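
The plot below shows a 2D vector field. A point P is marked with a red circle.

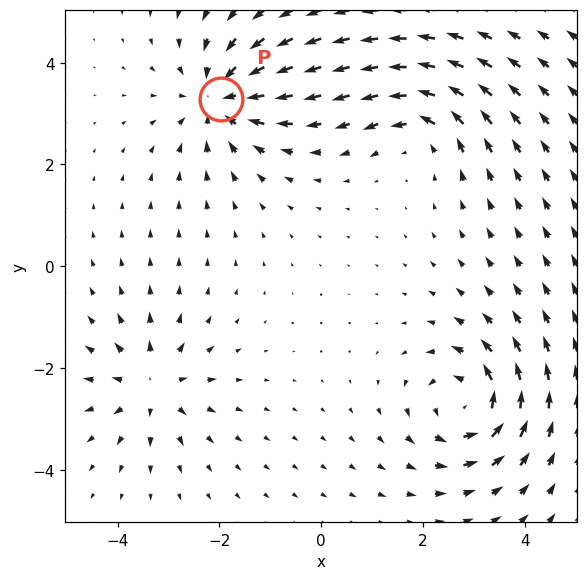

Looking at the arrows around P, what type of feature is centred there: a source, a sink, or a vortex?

sink

At P (-2.0, 3.3) the arrows converge inward. Divergence about -5, curl ≈0 — negative divergence with near-zero curl is a sink.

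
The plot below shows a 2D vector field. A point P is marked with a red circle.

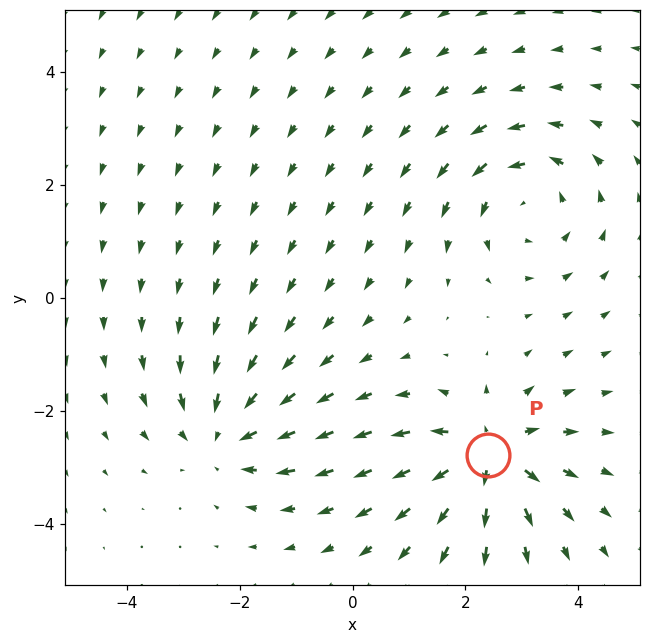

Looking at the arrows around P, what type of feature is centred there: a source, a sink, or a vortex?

At P (2.4, -2.8) the arrows spread outward. Divergence about +4, curl ≈0 — positive divergence with near-zero curl is a source.

source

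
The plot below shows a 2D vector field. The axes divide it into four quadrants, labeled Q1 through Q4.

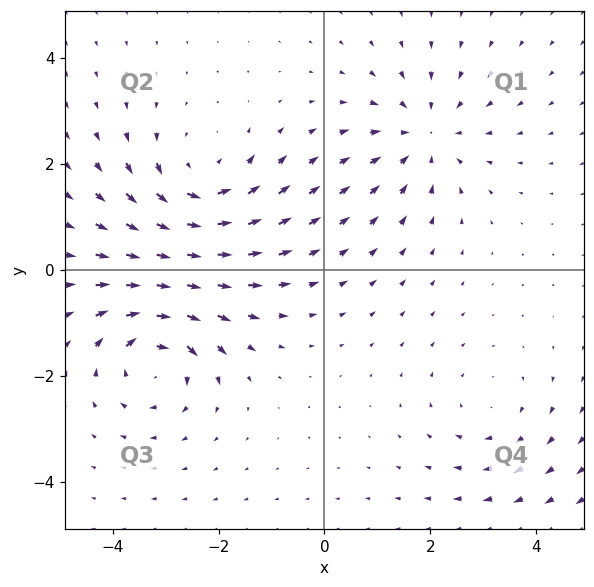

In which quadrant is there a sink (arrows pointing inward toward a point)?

The sink sits at approximately (1.9, 2.5), which lies in quadrant Q1. The divergence there is about -3, negative as expected for a sink.

Q1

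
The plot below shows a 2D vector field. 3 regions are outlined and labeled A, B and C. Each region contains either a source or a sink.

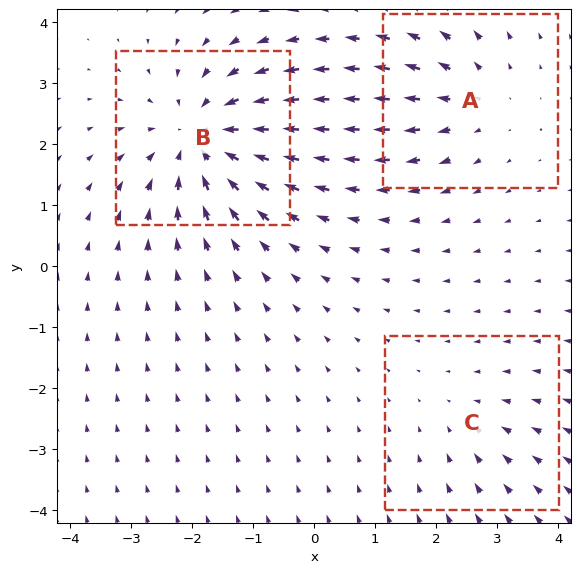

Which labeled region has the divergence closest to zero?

Divergence at each region's feature centre — A: about +3, B: about -5, C: about -2. Region C is closest to zero.

C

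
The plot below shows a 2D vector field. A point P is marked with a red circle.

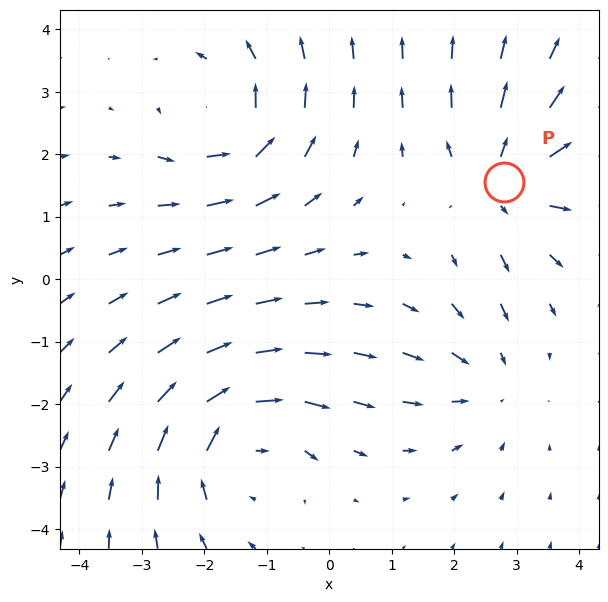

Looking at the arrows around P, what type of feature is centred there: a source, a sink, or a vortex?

source

At P (2.8, 1.6) the arrows spread outward. Divergence about +4, curl ≈0 — positive divergence with near-zero curl is a source.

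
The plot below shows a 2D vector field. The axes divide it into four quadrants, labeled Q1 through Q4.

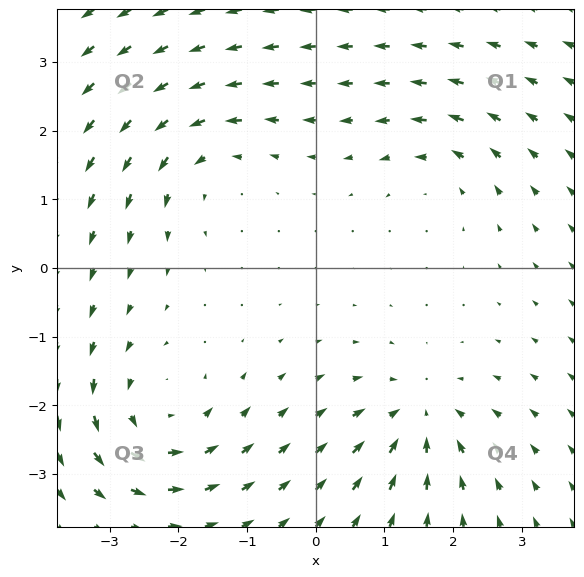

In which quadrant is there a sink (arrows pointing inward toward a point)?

The sink sits at approximately (1.5, -2.2), which lies in quadrant Q4. The divergence there is about -5, negative as expected for a sink.

Q4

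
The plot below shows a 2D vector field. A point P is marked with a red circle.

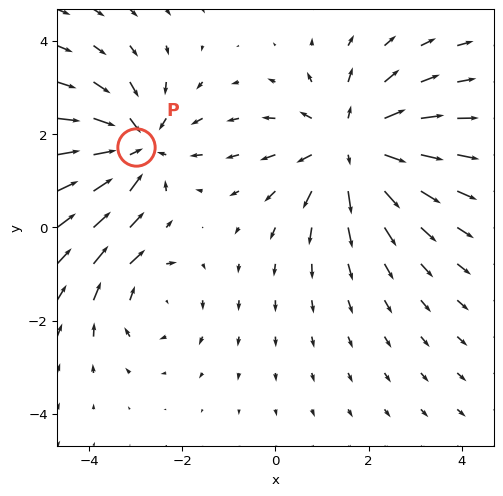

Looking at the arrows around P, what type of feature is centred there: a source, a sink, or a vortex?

sink

At P (-3.0, 1.7) the arrows converge inward. Divergence about -4, curl ≈0 — negative divergence with near-zero curl is a sink.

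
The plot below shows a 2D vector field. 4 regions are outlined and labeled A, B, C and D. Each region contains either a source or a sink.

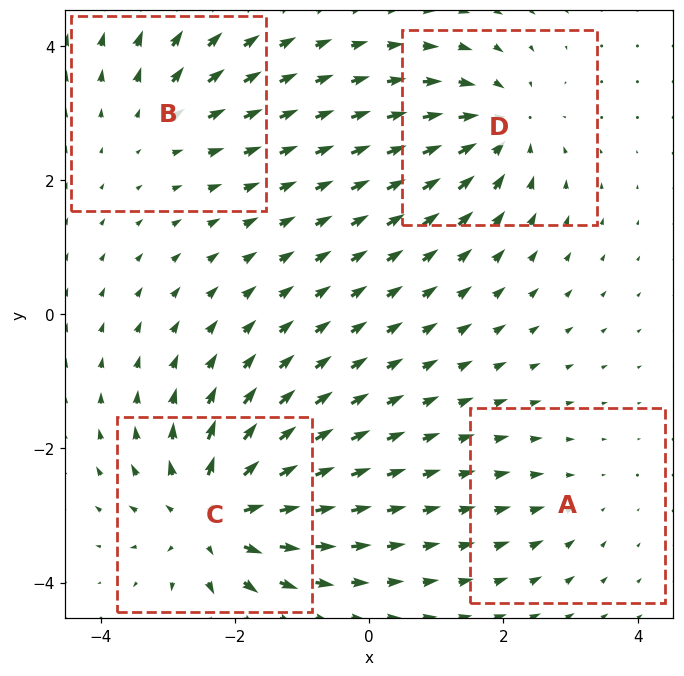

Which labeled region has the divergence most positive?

C

Divergence at each region's feature centre — A: about -2, B: about +3, C: about +7, D: about -5. Region C is most positive.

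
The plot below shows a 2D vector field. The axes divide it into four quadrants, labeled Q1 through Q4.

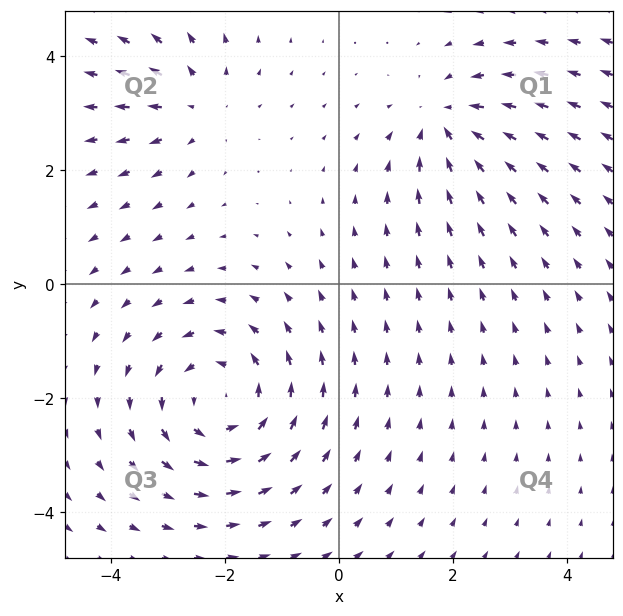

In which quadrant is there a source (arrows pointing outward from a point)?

The source sits at approximately (-2.5, 3.1), which lies in quadrant Q2. The divergence there is about +3, positive as expected for a source.

Q2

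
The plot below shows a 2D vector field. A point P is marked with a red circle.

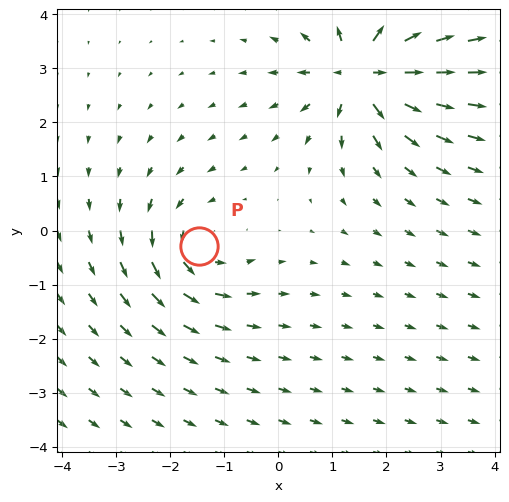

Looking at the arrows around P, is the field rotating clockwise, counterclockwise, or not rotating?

Near P at (-1.5, -0.3) the arrows circulate counterclockwise. The curl (z-component) there is about +3; positive curl means counterclockwise rotation.

counterclockwise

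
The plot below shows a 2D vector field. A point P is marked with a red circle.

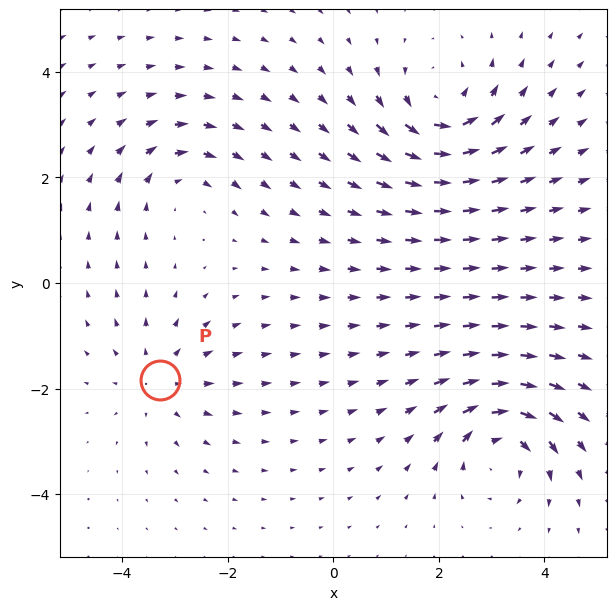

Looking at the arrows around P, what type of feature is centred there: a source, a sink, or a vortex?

At P (-3.3, -1.8) the arrows spread outward. Divergence about +3, curl ≈0 — positive divergence with near-zero curl is a source.

source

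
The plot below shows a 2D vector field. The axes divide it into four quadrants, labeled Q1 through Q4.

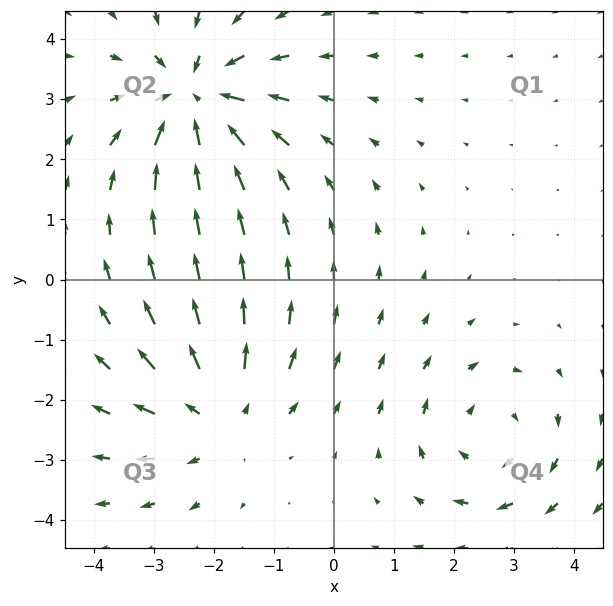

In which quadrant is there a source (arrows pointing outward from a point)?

The source sits at approximately (-1.9, -2.2), which lies in quadrant Q3. The divergence there is about +3, positive as expected for a source.

Q3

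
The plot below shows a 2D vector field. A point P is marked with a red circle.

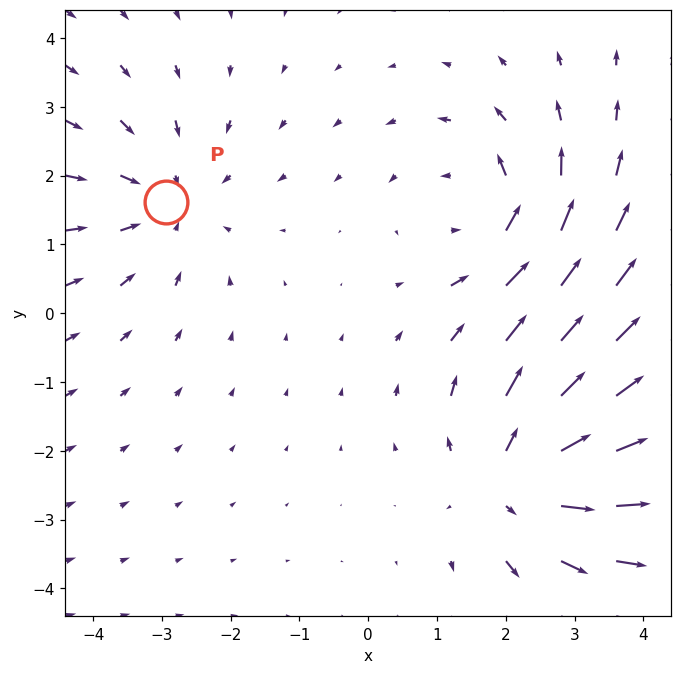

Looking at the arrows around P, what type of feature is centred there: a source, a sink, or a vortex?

sink

At P (-2.9, 1.6) the arrows converge inward. Divergence about -2, curl ≈0 — negative divergence with near-zero curl is a sink.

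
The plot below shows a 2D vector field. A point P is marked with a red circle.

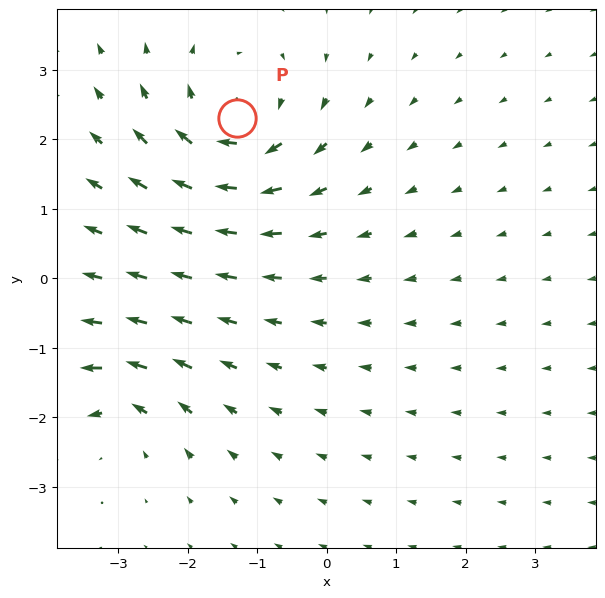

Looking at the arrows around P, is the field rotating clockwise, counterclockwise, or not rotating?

clockwise

Near P at (-1.3, 2.3) the arrows circulate clockwise. The curl (z-component) there is about -5; negative curl means clockwise rotation.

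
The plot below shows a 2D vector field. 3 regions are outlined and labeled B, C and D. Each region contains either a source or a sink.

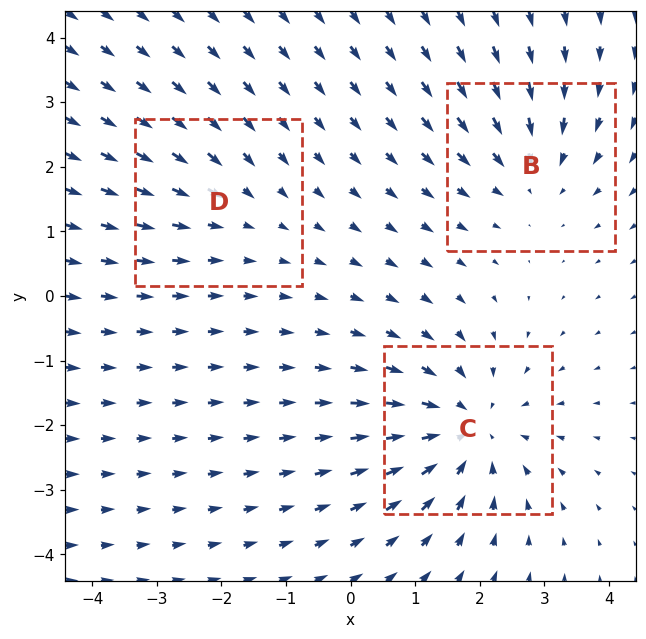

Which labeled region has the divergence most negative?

C

Divergence at each region's feature centre — B: about -3, C: about -4, D: about -2. Region C is most negative.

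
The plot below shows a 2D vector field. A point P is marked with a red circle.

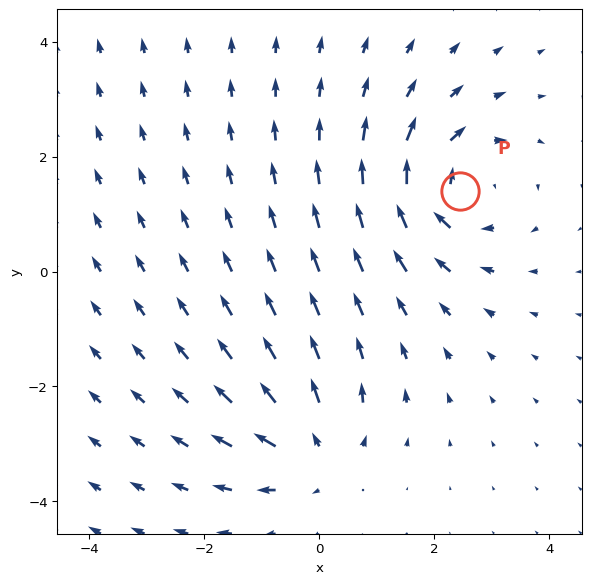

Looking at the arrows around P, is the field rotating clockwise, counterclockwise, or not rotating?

clockwise

Near P at (2.5, 1.4) the arrows circulate clockwise. The curl (z-component) there is about -4; negative curl means clockwise rotation.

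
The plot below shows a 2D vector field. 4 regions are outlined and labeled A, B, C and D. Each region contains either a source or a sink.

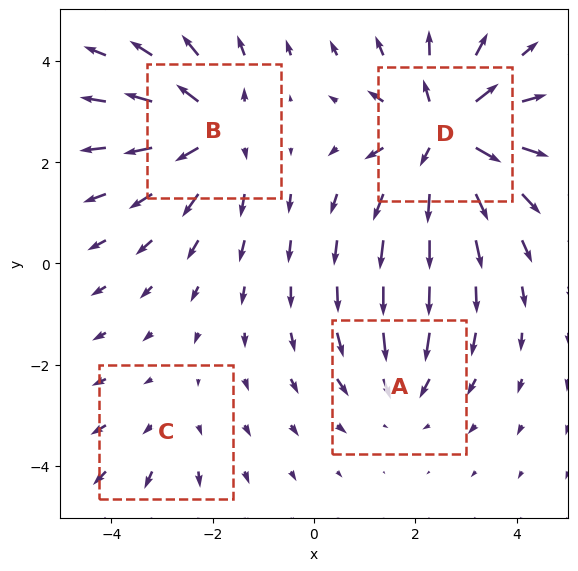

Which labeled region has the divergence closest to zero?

Divergence at each region's feature centre — A: about -3, B: about +5, C: about +2, D: about +6. Region C is closest to zero.

C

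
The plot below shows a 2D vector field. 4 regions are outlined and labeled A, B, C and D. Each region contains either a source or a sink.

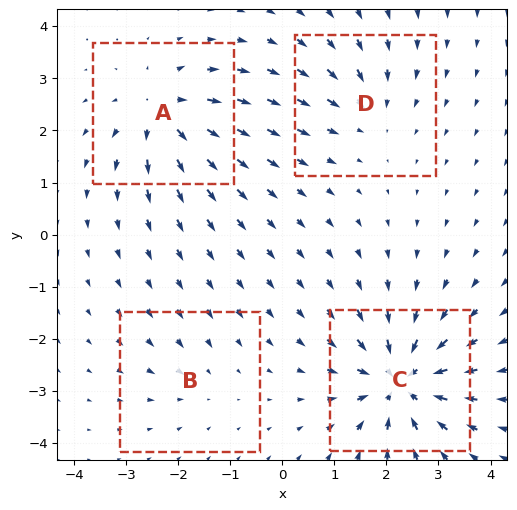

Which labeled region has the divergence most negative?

C

Divergence at each region's feature centre — A: about +6, B: about -2, C: about -8, D: about -4. Region C is most negative.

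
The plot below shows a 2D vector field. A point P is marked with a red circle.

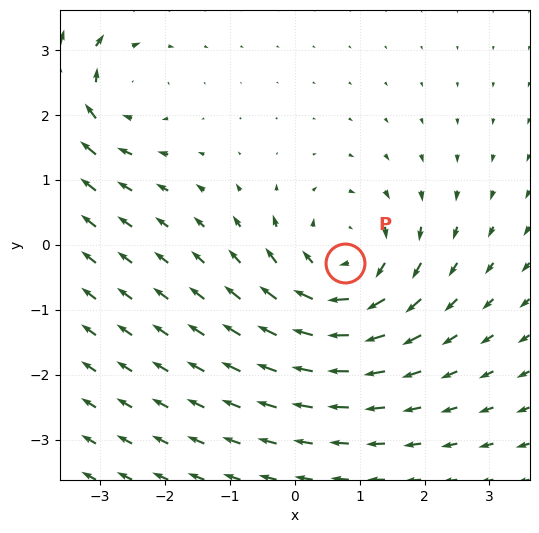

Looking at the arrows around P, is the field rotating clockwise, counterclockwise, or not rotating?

clockwise

Near P at (0.8, -0.3) the arrows circulate clockwise. The curl (z-component) there is about -4; negative curl means clockwise rotation.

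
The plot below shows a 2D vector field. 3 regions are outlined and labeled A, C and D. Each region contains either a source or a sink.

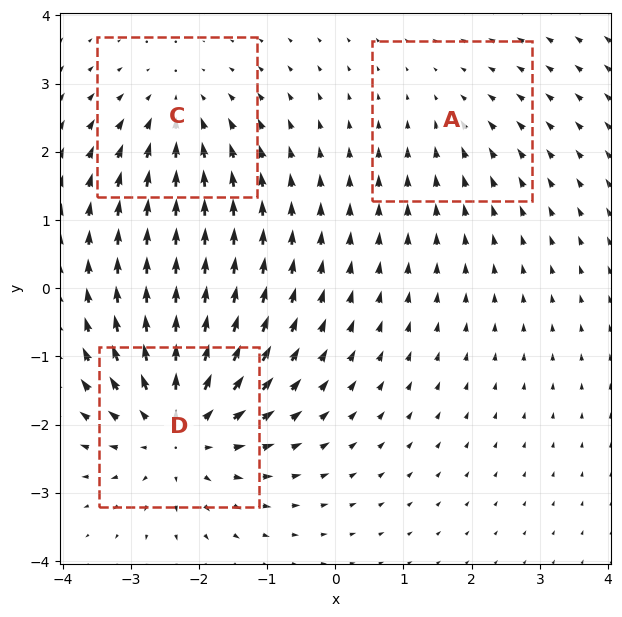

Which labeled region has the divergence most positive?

Divergence at each region's feature centre — A: about -2, C: about -3, D: about +5. Region D is most positive.

D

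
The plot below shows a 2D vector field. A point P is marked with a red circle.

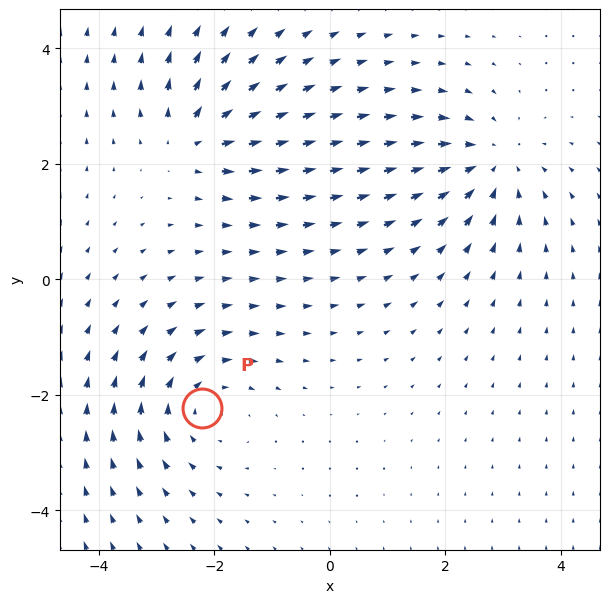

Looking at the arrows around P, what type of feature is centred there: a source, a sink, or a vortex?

At P (-2.2, -2.2) the arrows circulate clockwise. Divergence ≈0, curl about -3 — near-zero divergence with nonzero curl is a vortex.

vortex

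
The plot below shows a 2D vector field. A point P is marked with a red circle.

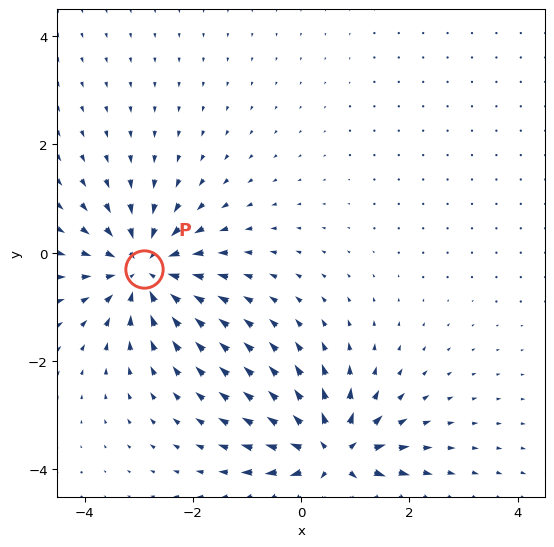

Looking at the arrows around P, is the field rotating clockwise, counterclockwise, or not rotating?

Near P at (-2.9, -0.3) the arrows show no circulation. The curl there is ≈0.

not rotating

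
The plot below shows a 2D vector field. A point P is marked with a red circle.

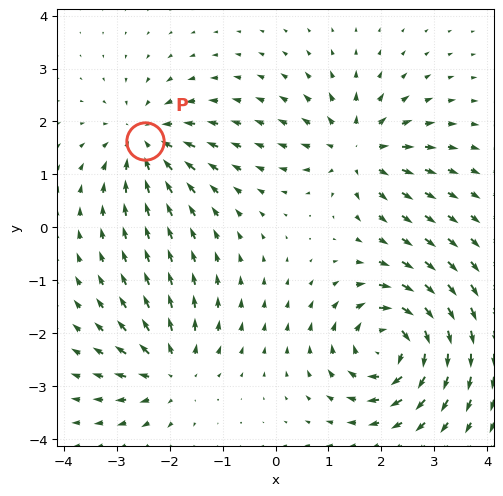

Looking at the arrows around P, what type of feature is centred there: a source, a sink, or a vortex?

sink

At P (-2.5, 1.6) the arrows converge inward. Divergence about -4, curl ≈0 — negative divergence with near-zero curl is a sink.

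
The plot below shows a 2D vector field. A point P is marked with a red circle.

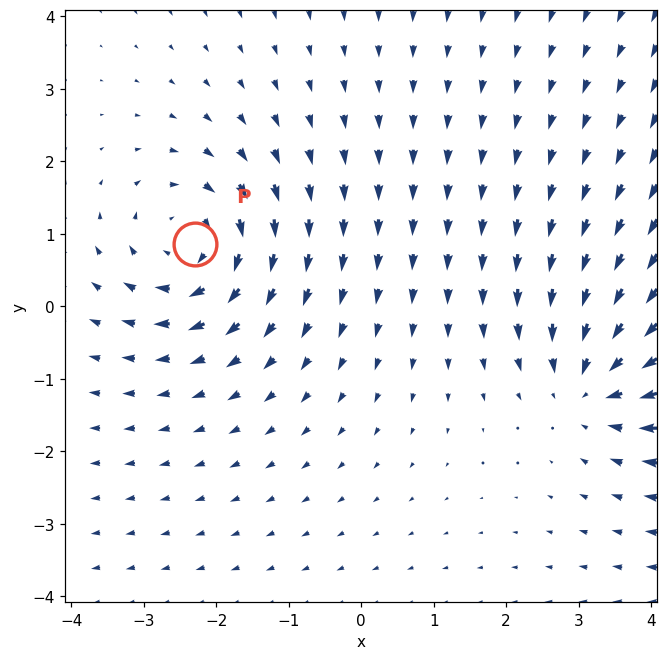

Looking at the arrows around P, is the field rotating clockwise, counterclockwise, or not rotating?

Near P at (-2.3, 0.9) the arrows circulate clockwise. The curl (z-component) there is about -4; negative curl means clockwise rotation.

clockwise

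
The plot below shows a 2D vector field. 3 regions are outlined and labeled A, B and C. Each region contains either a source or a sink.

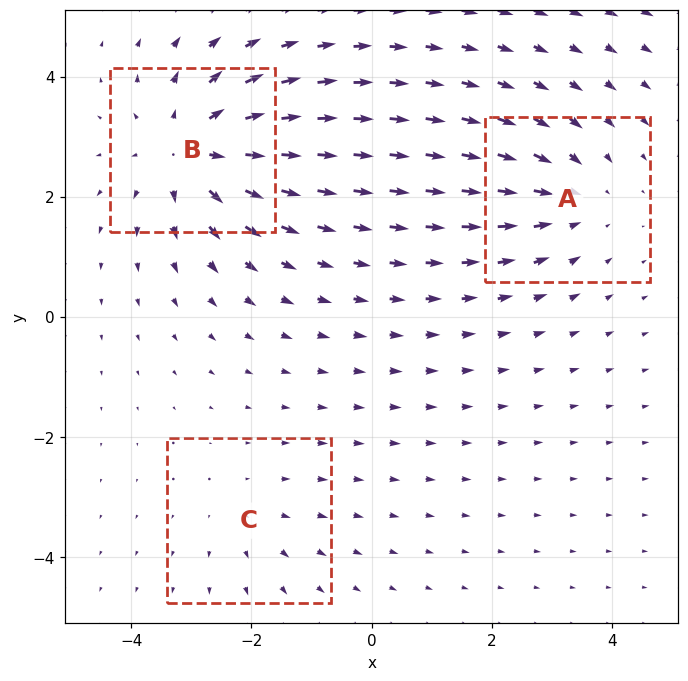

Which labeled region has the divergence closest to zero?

Divergence at each region's feature centre — A: about -3, B: about +5, C: about +2. Region C is closest to zero.

C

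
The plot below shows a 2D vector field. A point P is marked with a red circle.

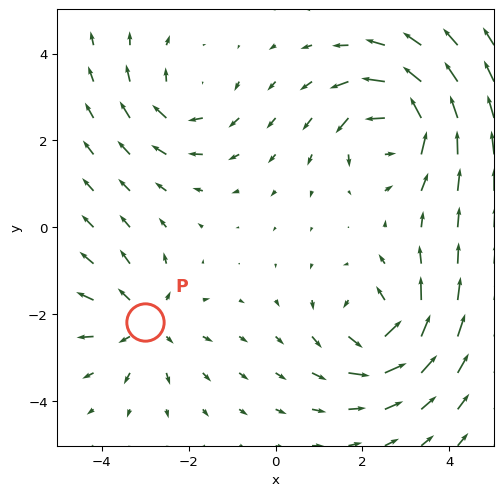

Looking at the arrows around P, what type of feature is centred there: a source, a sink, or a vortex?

source

At P (-3.0, -2.2) the arrows spread outward. Divergence about +3, curl ≈0 — positive divergence with near-zero curl is a source.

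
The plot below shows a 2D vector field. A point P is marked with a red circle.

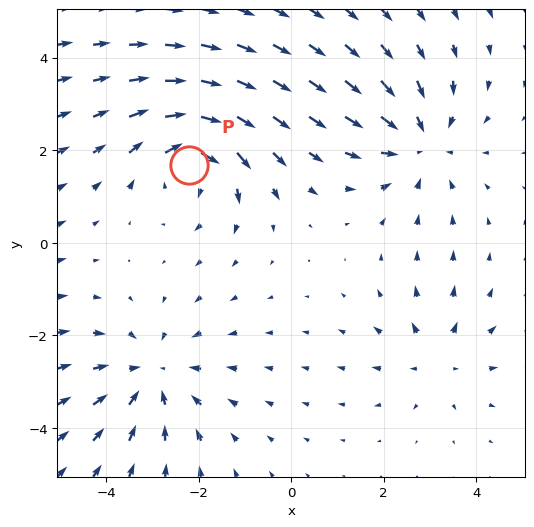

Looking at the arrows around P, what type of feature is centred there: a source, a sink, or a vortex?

At P (-2.2, 1.7) the arrows circulate clockwise. Divergence ≈0, curl about -5 — near-zero divergence with nonzero curl is a vortex.

vortex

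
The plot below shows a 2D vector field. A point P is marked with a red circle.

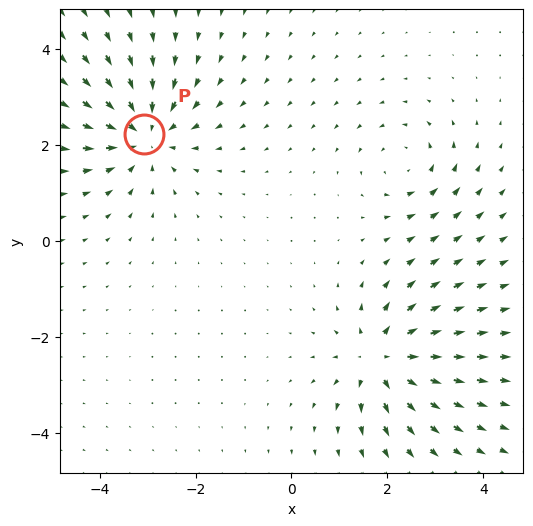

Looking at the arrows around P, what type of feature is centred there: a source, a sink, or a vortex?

sink

At P (-3.1, 2.2) the arrows converge inward. Divergence about -4, curl ≈0 — negative divergence with near-zero curl is a sink.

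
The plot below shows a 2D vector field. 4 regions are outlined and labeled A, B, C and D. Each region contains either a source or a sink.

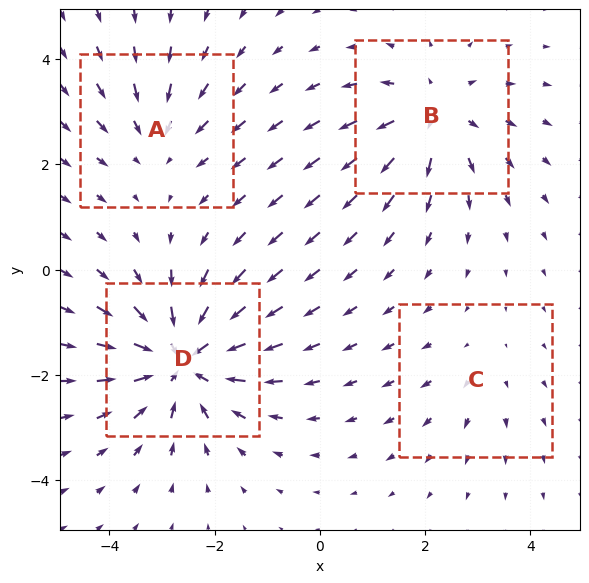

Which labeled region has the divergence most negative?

Divergence at each region's feature centre — A: about -3, B: about +5, C: about +2, D: about -7. Region D is most negative.

D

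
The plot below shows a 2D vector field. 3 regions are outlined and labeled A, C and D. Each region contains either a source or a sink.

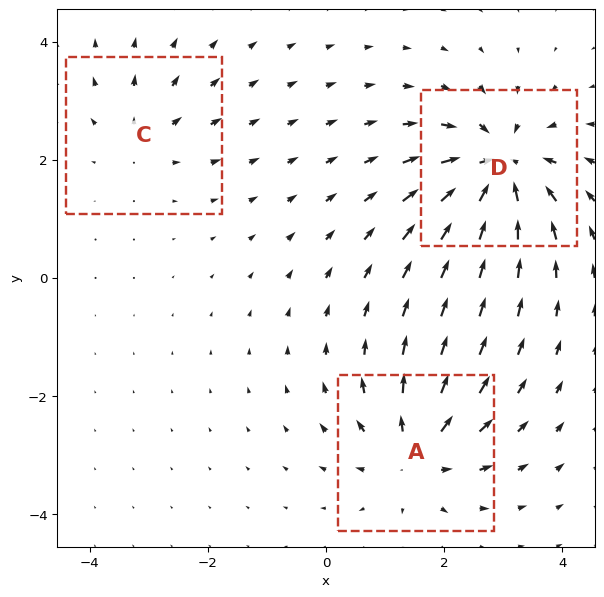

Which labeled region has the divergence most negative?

D

Divergence at each region's feature centre — A: about +4, C: about +2, D: about -6. Region D is most negative.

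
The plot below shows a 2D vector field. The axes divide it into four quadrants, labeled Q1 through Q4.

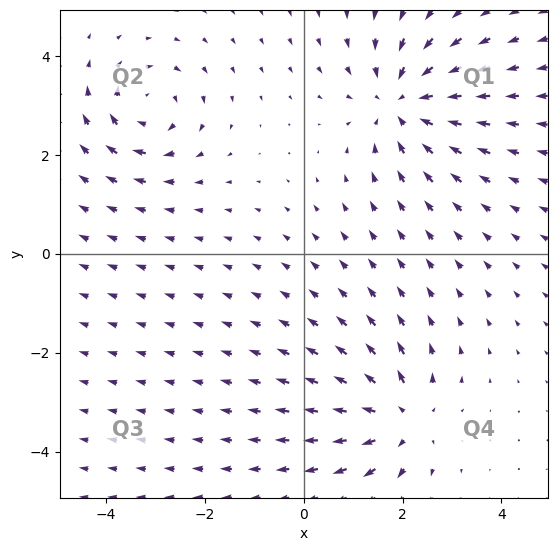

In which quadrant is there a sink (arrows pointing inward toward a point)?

The sink sits at approximately (2.0, 3.1), which lies in quadrant Q1. The divergence there is about -4, negative as expected for a sink.

Q1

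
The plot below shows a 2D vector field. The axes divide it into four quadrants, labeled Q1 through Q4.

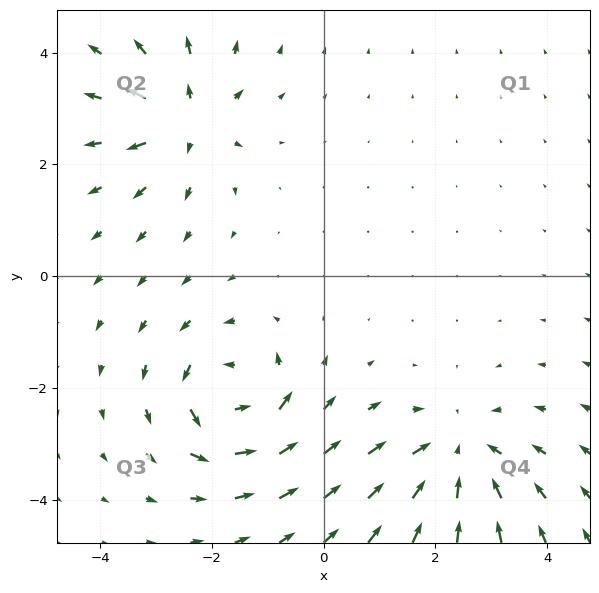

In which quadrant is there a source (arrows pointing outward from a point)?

Q2

The source sits at approximately (-2.5, 2.8), which lies in quadrant Q2. The divergence there is about +5, positive as expected for a source.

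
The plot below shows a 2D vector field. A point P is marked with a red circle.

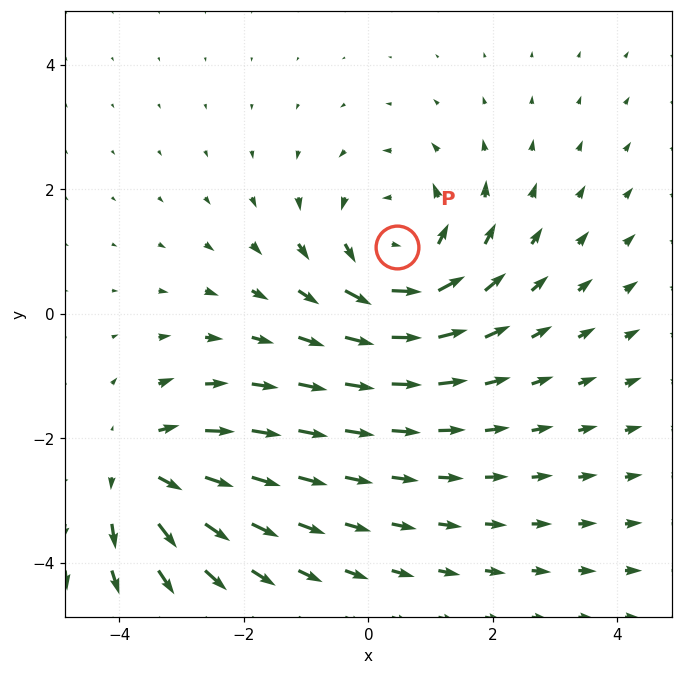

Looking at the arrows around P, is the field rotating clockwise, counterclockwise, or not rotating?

counterclockwise

Near P at (0.5, 1.1) the arrows circulate counterclockwise. The curl (z-component) there is about +4; positive curl means counterclockwise rotation.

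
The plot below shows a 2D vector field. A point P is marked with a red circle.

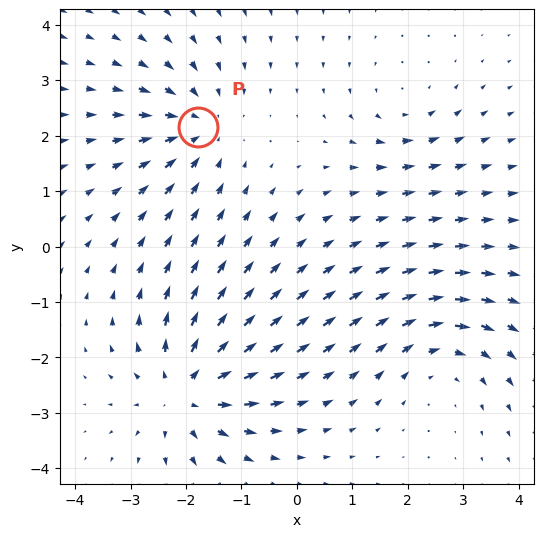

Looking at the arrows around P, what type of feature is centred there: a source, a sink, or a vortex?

At P (-1.8, 2.2) the arrows converge inward. Divergence about -4, curl ≈0 — negative divergence with near-zero curl is a sink.

sink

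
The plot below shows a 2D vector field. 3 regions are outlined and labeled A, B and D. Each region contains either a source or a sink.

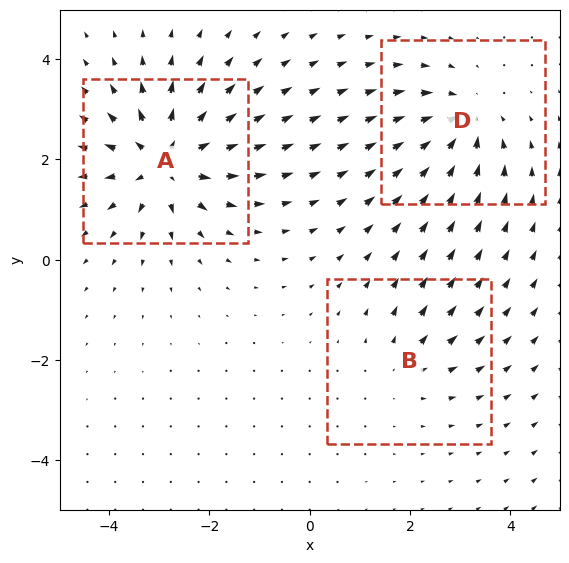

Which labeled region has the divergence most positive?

Divergence at each region's feature centre — A: about +5, B: about +2, D: about -4. Region A is most positive.

A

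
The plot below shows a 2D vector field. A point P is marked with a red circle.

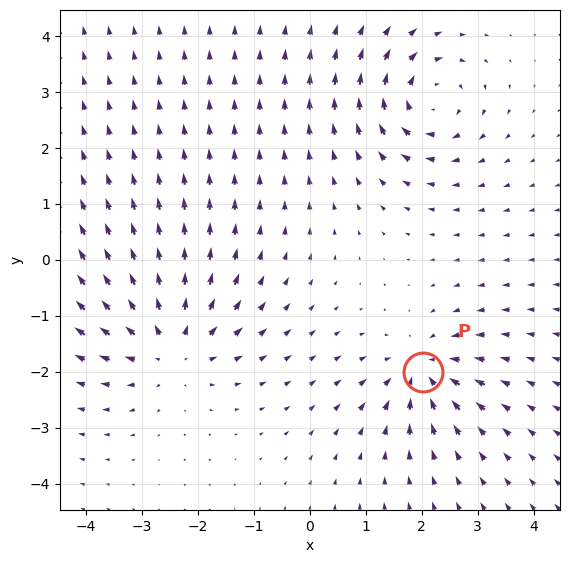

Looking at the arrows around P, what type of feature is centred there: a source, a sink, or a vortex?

sink

At P (2.0, -2.0) the arrows converge inward. Divergence about -4, curl ≈0 — negative divergence with near-zero curl is a sink.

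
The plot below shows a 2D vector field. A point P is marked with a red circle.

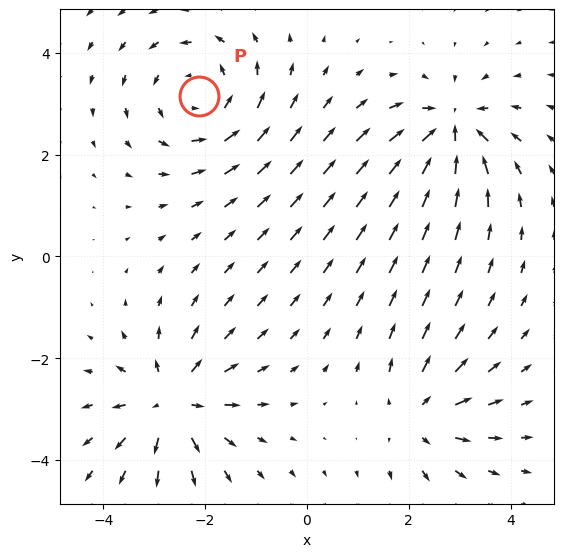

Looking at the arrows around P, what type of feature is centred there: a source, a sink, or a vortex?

vortex

At P (-2.1, 3.2) the arrows circulate counterclockwise. Divergence ≈0, curl about +4 — near-zero divergence with nonzero curl is a vortex.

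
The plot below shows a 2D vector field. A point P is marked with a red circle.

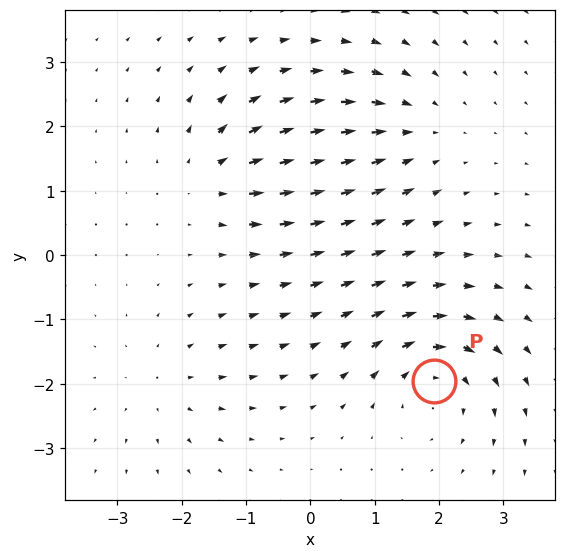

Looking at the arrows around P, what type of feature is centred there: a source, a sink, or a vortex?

At P (1.9, -2.0) the arrows circulate clockwise. Divergence ≈0, curl about -5 — near-zero divergence with nonzero curl is a vortex.

vortex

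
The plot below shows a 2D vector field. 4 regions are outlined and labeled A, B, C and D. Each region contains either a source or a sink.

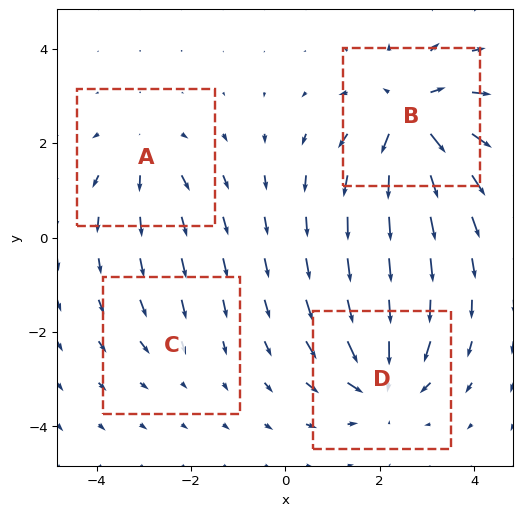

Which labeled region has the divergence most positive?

Divergence at each region's feature centre — A: about +4, B: about +7, C: about -2, D: about -6. Region B is most positive.

B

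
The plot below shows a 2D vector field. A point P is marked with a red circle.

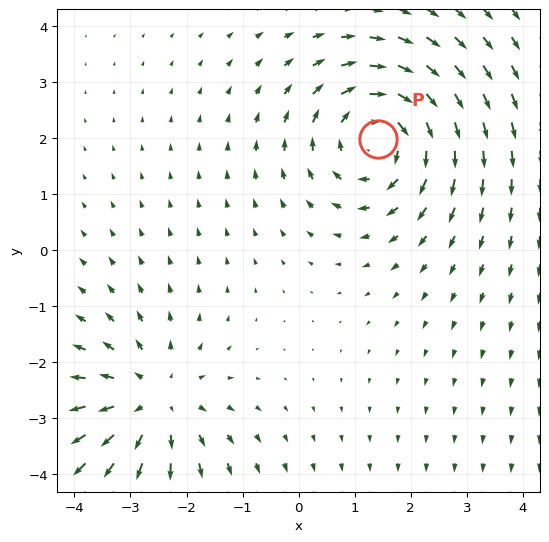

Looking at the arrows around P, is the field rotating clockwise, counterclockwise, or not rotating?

clockwise

Near P at (1.4, 2.0) the arrows circulate clockwise. The curl (z-component) there is about -5; negative curl means clockwise rotation.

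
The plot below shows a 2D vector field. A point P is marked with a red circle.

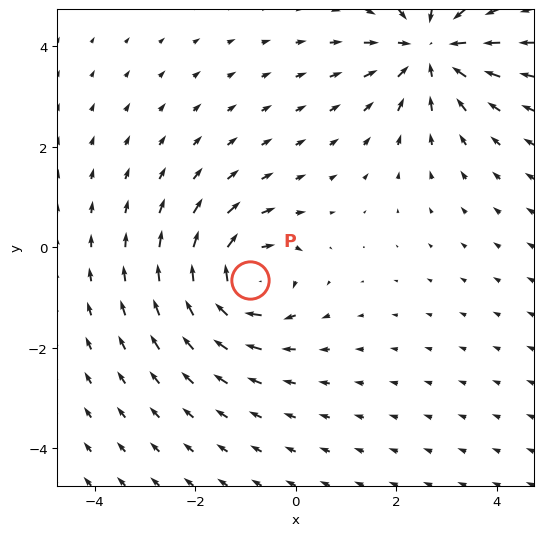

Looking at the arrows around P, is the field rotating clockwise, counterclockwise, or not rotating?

Near P at (-0.9, -0.6) the arrows circulate clockwise. The curl (z-component) there is about -4; negative curl means clockwise rotation.

clockwise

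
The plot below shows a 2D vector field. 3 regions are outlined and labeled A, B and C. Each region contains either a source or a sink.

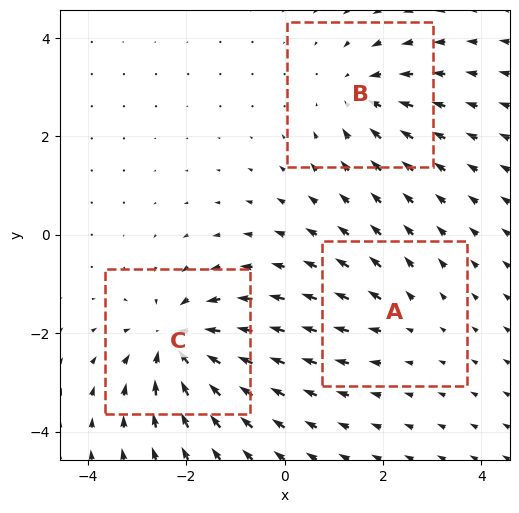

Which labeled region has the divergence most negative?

C

Divergence at each region's feature centre — A: about +2, B: about -3, C: about -5. Region C is most negative.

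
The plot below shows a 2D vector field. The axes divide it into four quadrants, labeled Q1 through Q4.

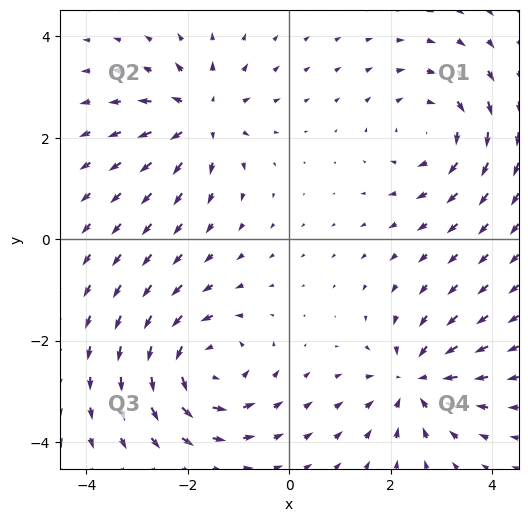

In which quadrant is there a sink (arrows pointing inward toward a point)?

The sink sits at approximately (2.5, -2.8), which lies in quadrant Q4. The divergence there is about -4, negative as expected for a sink.

Q4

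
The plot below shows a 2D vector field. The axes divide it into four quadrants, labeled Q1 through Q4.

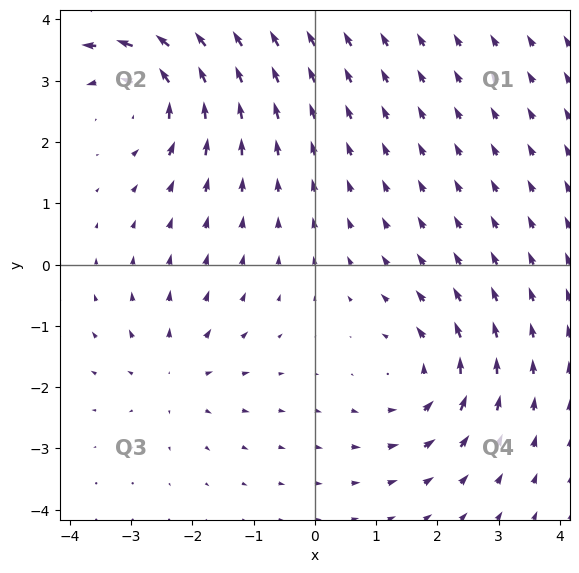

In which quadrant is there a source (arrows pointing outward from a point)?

Q3

The source sits at approximately (-2.3, -1.8), which lies in quadrant Q3. The divergence there is about +3, positive as expected for a source.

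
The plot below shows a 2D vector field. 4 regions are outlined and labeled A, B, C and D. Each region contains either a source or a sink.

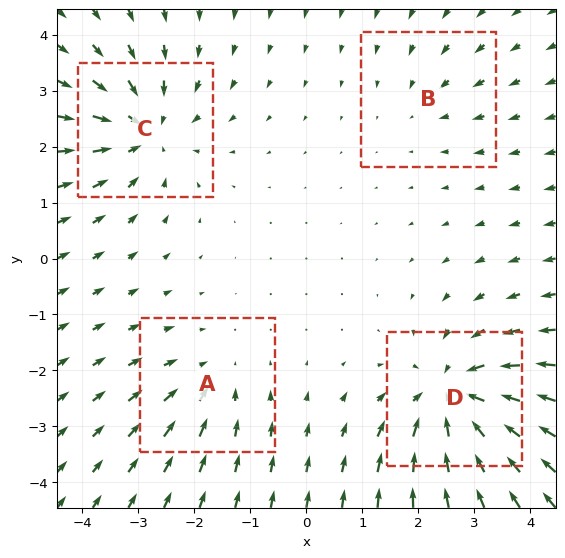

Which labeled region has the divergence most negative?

Divergence at each region's feature centre — A: about -3, B: about -2, C: about -5, D: about -6. Region D is most negative.

D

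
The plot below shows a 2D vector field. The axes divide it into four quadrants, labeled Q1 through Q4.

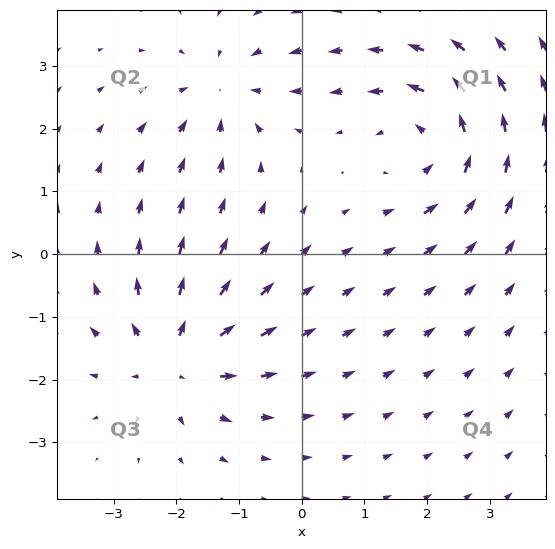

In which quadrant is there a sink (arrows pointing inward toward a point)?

The sink sits at approximately (-1.3, 2.6), which lies in quadrant Q2. The divergence there is about -3, negative as expected for a sink.

Q2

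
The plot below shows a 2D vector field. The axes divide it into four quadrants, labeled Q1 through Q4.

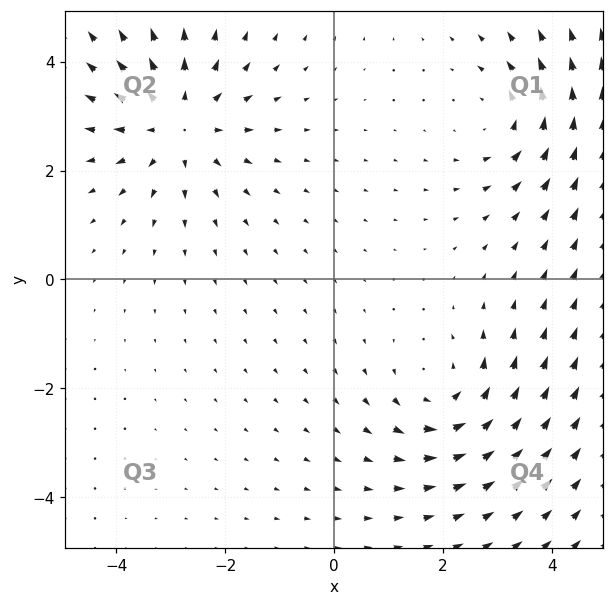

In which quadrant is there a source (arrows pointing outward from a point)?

The source sits at approximately (-2.9, 2.9), which lies in quadrant Q2. The divergence there is about +4, positive as expected for a source.

Q2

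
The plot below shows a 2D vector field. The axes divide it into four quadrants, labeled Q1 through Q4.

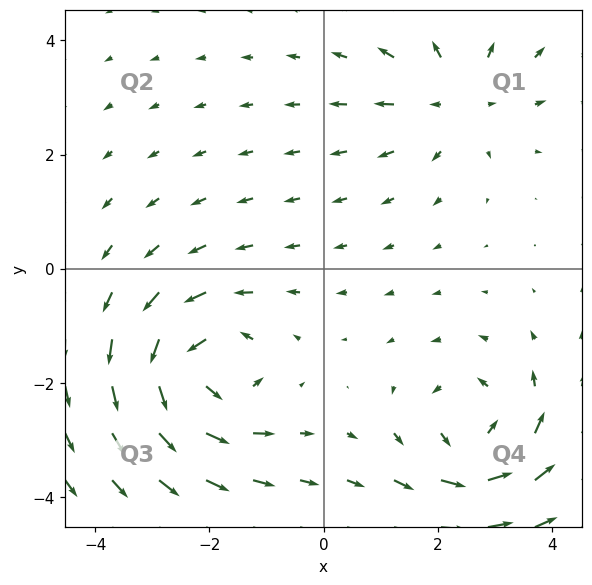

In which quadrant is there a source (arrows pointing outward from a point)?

Q1

The source sits at approximately (2.3, 3.0), which lies in quadrant Q1. The divergence there is about +2, positive as expected for a source.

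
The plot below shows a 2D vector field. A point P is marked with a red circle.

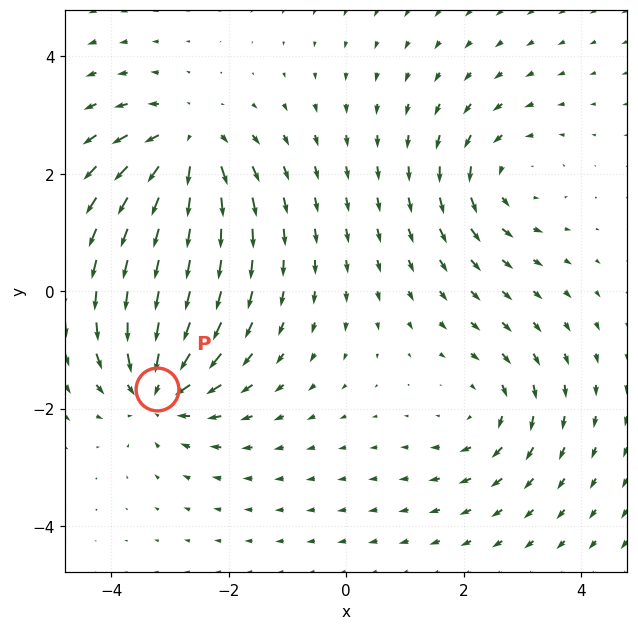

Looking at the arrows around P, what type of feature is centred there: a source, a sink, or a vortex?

At P (-3.2, -1.7) the arrows converge inward. Divergence about -5, curl ≈0 — negative divergence with near-zero curl is a sink.

sink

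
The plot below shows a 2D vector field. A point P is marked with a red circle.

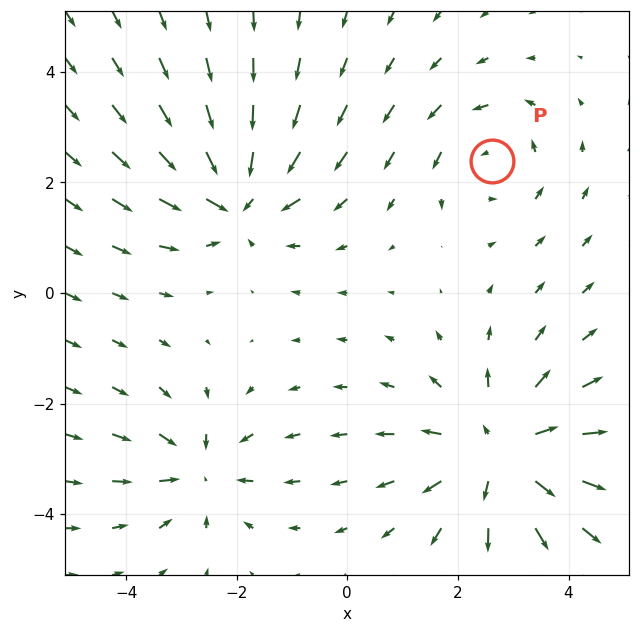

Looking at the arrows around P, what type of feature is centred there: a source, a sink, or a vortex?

vortex

At P (2.6, 2.4) the arrows circulate counterclockwise. Divergence ≈0, curl about +3 — near-zero divergence with nonzero curl is a vortex.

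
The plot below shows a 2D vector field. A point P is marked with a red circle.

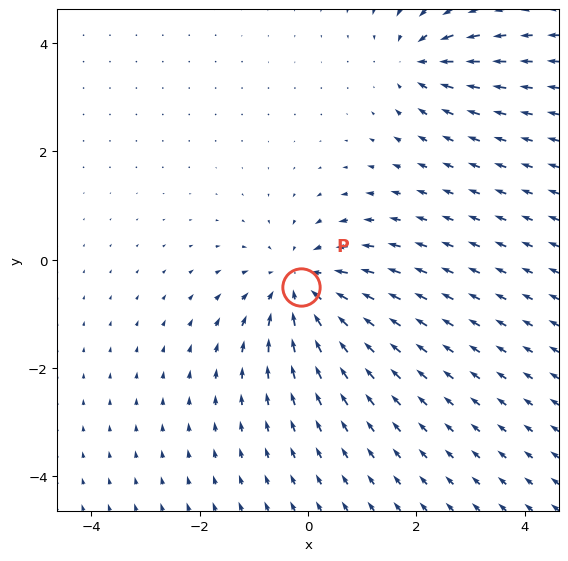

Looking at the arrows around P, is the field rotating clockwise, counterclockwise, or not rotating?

not rotating

Near P at (-0.1, -0.5) the arrows show no circulation. The curl there is ≈0.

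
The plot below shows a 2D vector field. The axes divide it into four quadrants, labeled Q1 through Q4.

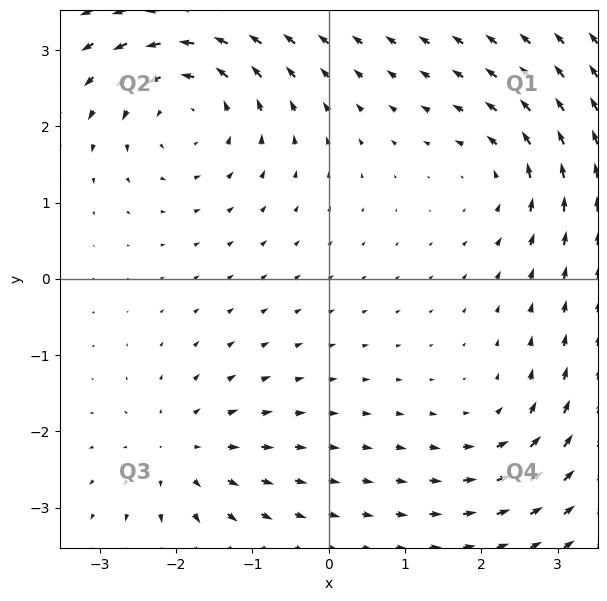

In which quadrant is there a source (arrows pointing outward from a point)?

The source sits at approximately (-1.9, -2.3), which lies in quadrant Q3. The divergence there is about +4, positive as expected for a source.

Q3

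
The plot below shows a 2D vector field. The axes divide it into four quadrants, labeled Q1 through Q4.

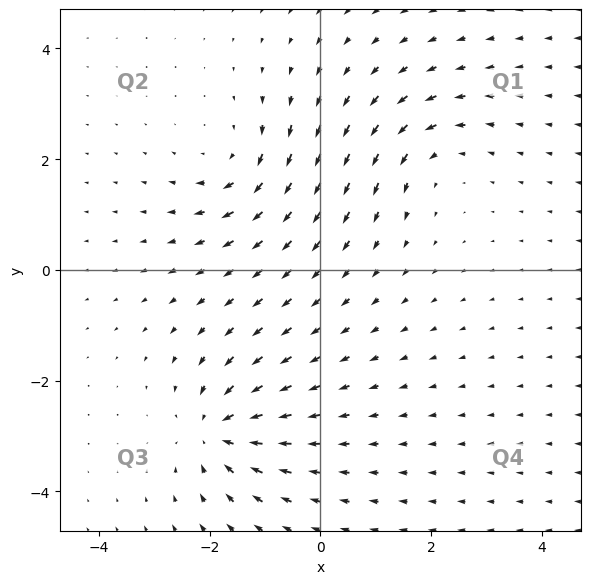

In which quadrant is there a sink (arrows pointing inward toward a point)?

The sink sits at approximately (-1.8, -2.9), which lies in quadrant Q3. The divergence there is about -5, negative as expected for a sink.

Q3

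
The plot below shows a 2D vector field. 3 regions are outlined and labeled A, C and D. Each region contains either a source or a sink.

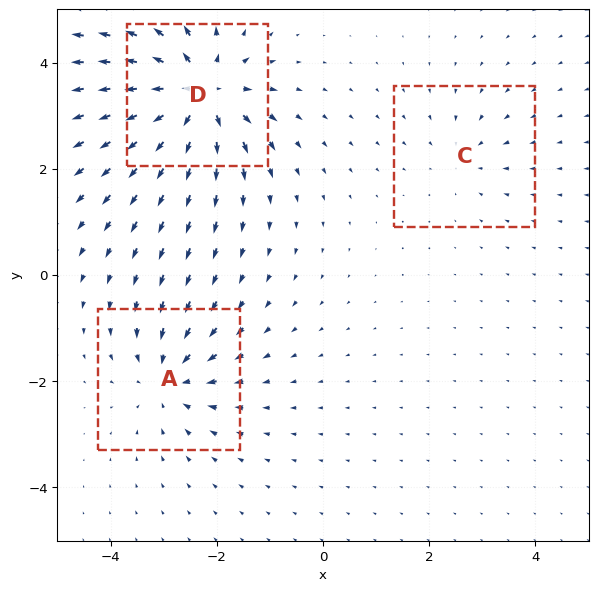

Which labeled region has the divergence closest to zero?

Divergence at each region's feature centre — A: about -4, C: about -2, D: about +6. Region C is closest to zero.

C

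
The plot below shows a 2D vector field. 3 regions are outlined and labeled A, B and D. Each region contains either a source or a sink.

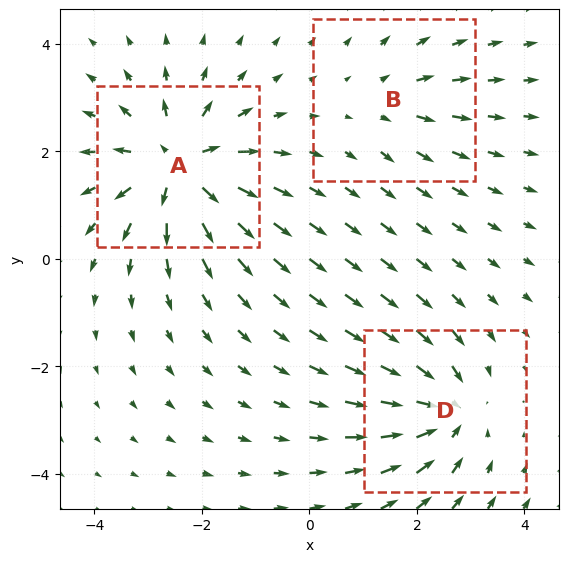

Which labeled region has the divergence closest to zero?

Divergence at each region's feature centre — A: about +5, B: about +2, D: about -4. Region B is closest to zero.

B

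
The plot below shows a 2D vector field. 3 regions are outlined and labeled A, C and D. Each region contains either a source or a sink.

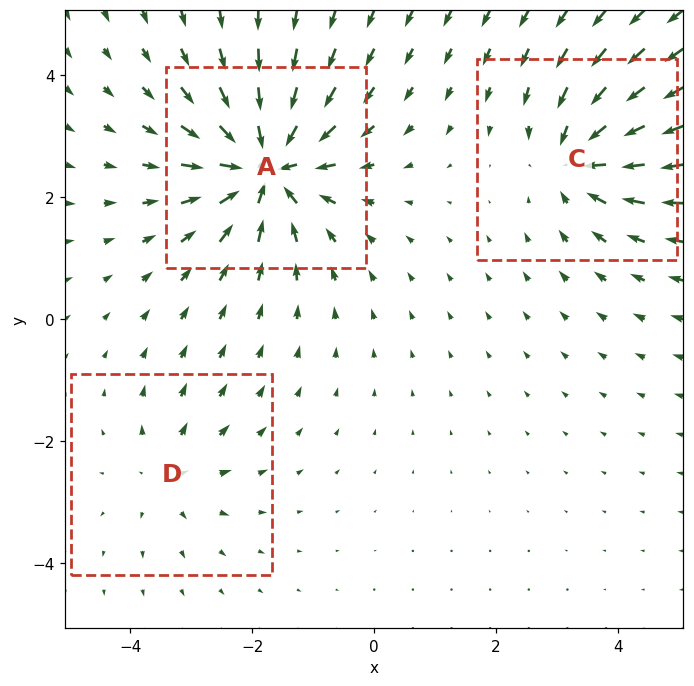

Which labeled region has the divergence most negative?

Divergence at each region's feature centre — A: about -6, C: about -4, D: about +2. Region A is most negative.

A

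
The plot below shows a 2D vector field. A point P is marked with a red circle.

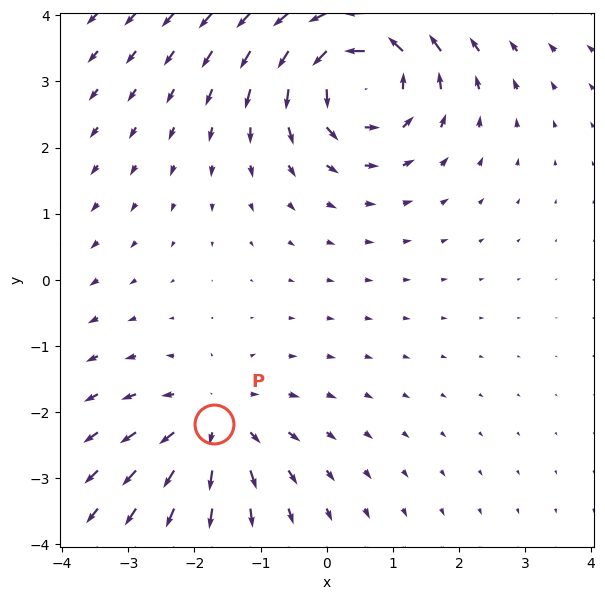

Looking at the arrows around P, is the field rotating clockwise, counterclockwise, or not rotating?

Near P at (-1.7, -2.2) the arrows show no circulation. The curl there is ≈0.

not rotating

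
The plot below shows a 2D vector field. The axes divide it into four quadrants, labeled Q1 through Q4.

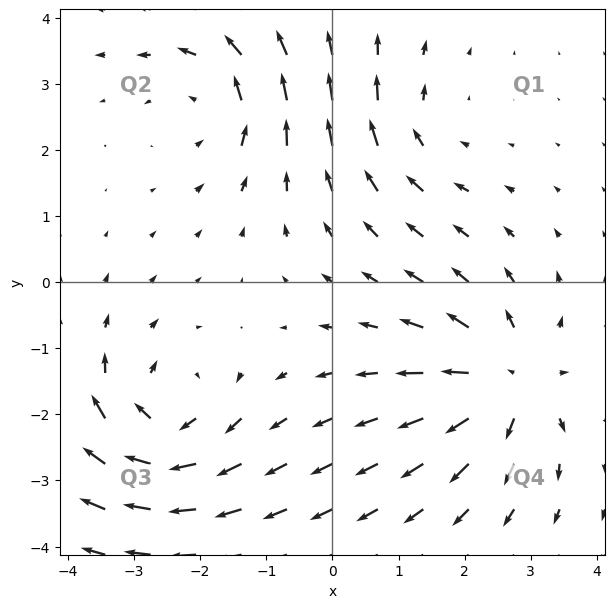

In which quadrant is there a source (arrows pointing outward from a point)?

Q4

The source sits at approximately (2.7, -1.5), which lies in quadrant Q4. The divergence there is about +6, positive as expected for a source.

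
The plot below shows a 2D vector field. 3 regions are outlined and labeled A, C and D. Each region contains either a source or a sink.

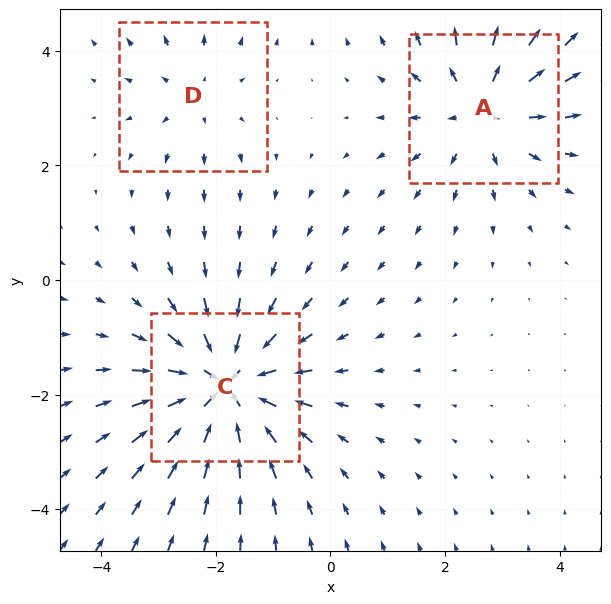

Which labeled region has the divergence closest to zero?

D

Divergence at each region's feature centre — A: about +3, C: about -5, D: about +2. Region D is closest to zero.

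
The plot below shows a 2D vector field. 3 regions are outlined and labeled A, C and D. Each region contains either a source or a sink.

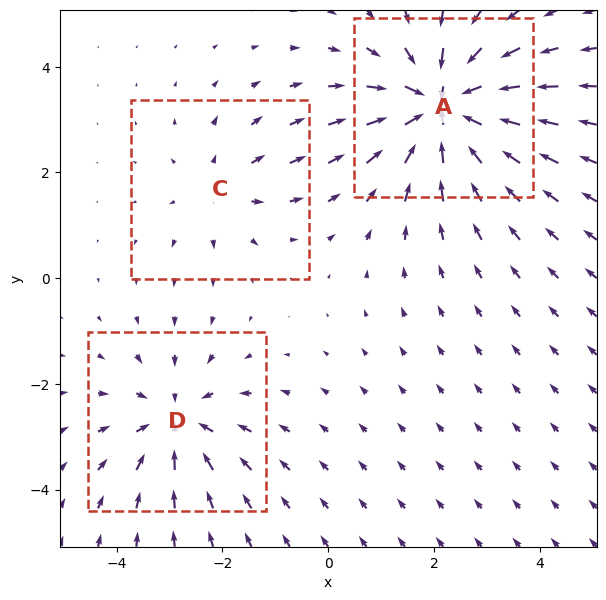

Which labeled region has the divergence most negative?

Divergence at each region's feature centre — A: about -5, C: about +2, D: about -3. Region A is most negative.

A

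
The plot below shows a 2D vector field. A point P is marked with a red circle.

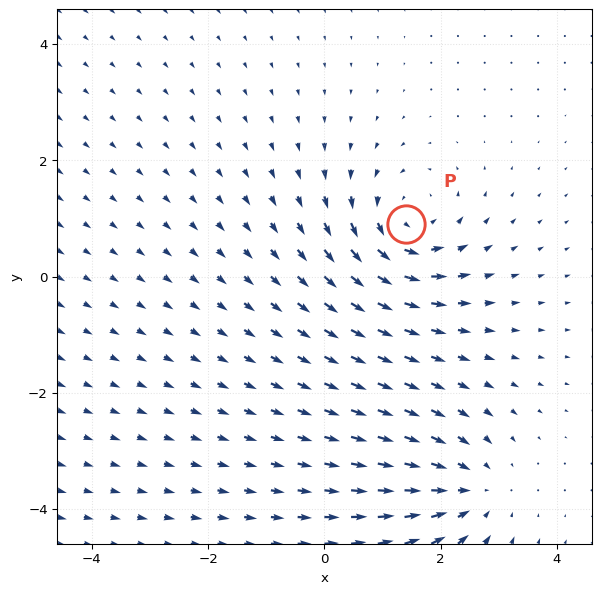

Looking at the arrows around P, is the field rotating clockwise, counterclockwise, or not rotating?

Near P at (1.4, 0.9) the arrows circulate counterclockwise. The curl (z-component) there is about +5; positive curl means counterclockwise rotation.

counterclockwise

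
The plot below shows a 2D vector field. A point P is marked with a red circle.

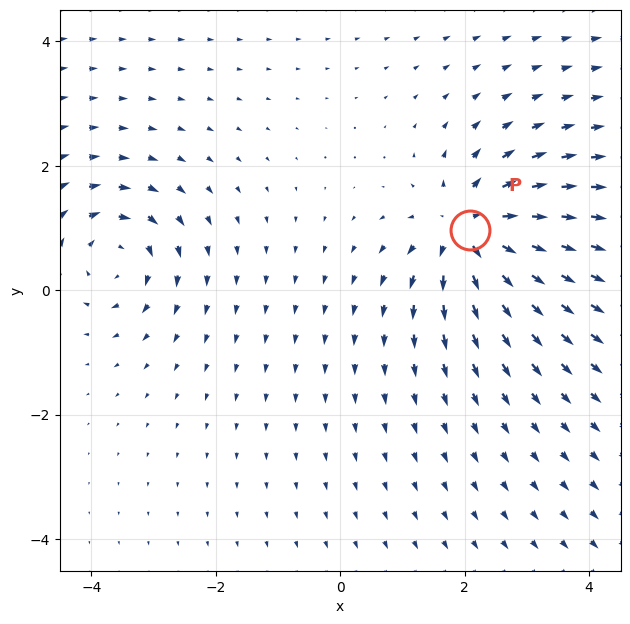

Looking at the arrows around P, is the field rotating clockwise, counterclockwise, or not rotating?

not rotating

Near P at (2.1, 1.0) the arrows show no circulation. The curl there is ≈0.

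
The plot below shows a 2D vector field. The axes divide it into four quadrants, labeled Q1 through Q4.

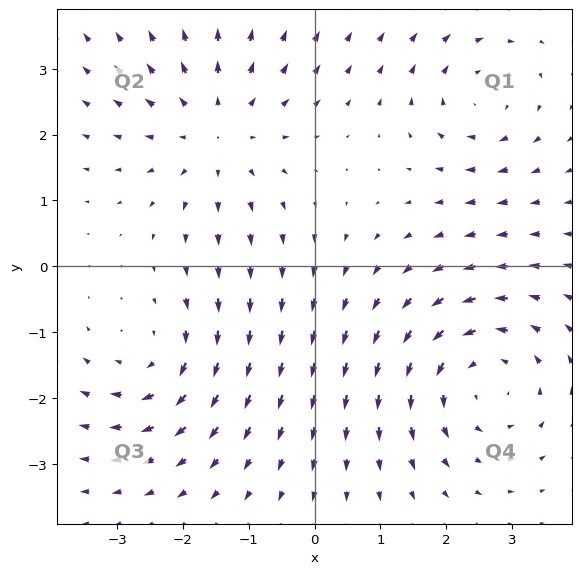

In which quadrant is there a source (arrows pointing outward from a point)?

The source sits at approximately (-1.5, 2.0), which lies in quadrant Q2. The divergence there is about +3, positive as expected for a source.

Q2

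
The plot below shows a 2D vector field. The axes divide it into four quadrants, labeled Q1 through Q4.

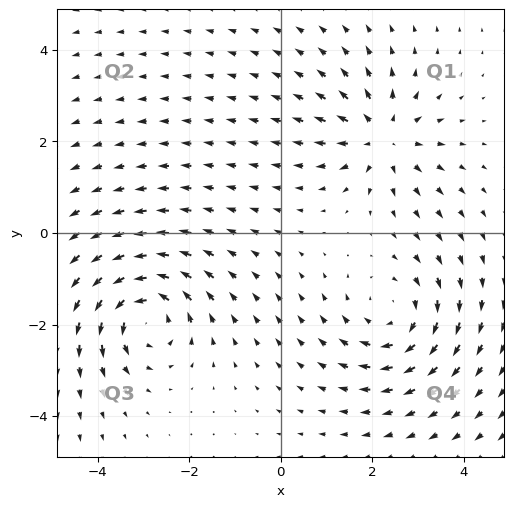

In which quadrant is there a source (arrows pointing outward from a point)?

The source sits at approximately (2.2, 2.1), which lies in quadrant Q1. The divergence there is about +4, positive as expected for a source.

Q1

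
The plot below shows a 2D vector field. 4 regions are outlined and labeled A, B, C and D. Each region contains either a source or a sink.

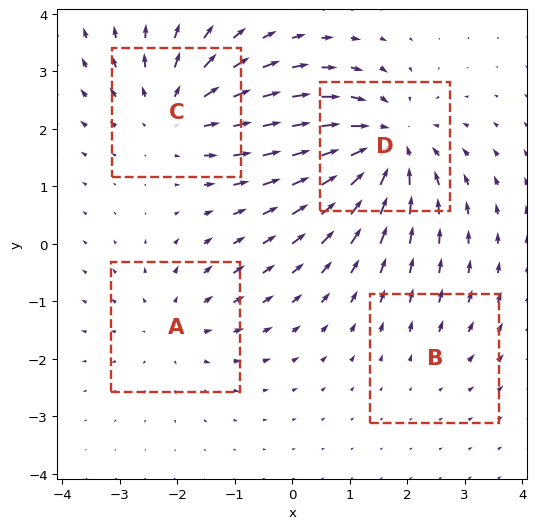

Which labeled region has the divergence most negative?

D

Divergence at each region's feature centre — A: about +3, B: about +2, C: about +5, D: about -6. Region D is most negative.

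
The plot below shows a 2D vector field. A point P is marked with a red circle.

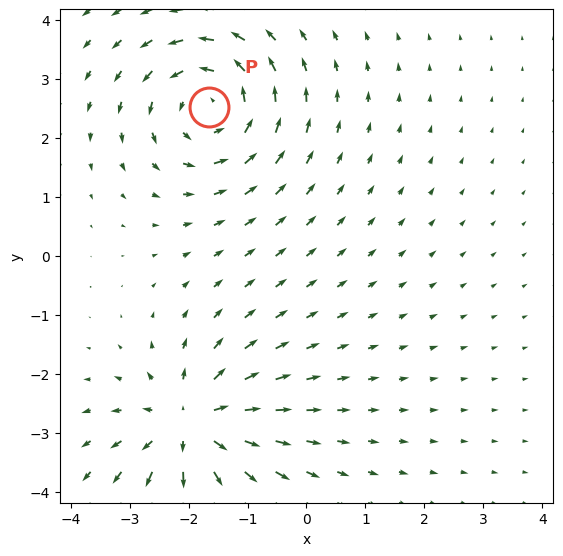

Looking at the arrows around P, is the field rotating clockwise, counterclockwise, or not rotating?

Near P at (-1.6, 2.5) the arrows circulate counterclockwise. The curl (z-component) there is about +4; positive curl means counterclockwise rotation.

counterclockwise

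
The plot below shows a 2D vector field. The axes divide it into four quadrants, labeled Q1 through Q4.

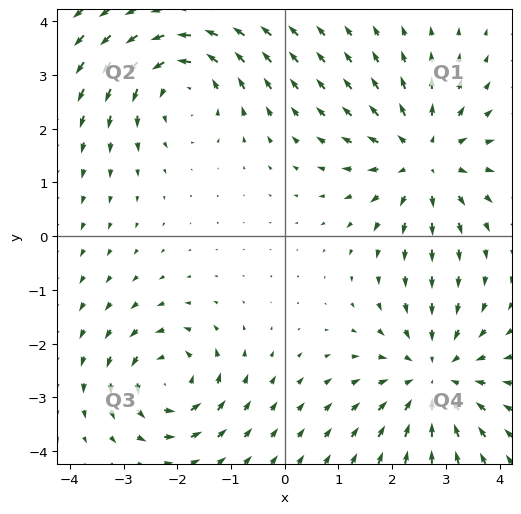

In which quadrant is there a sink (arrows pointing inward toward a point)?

Q4

The sink sits at approximately (2.8, -2.6), which lies in quadrant Q4. The divergence there is about -4, negative as expected for a sink.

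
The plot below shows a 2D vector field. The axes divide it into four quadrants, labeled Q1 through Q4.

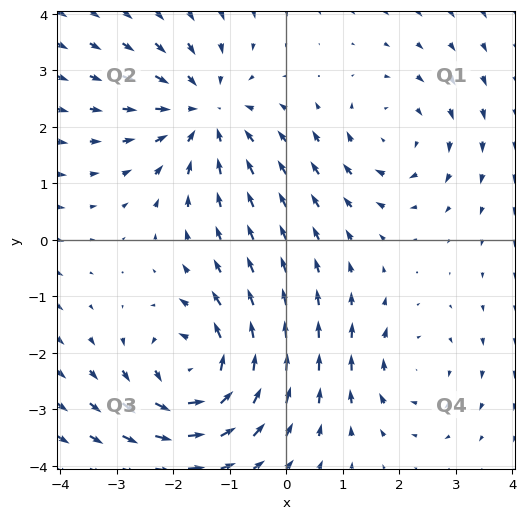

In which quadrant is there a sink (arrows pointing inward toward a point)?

The sink sits at approximately (-1.4, 2.2), which lies in quadrant Q2. The divergence there is about -4, negative as expected for a sink.

Q2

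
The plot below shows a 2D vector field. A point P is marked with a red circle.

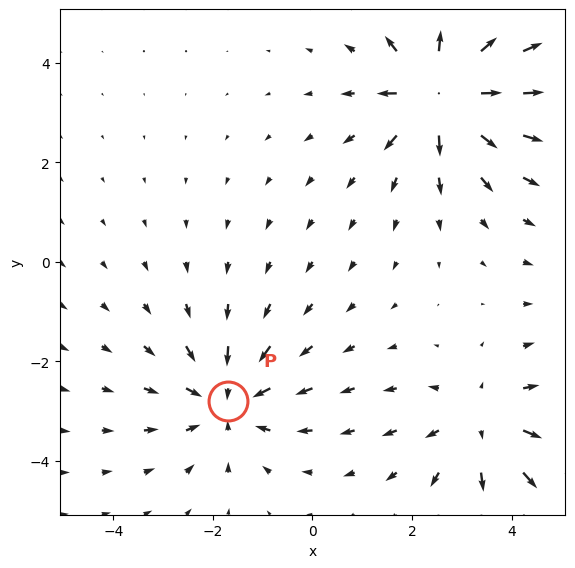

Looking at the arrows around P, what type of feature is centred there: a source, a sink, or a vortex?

At P (-1.7, -2.8) the arrows converge inward. Divergence about -3, curl ≈0 — negative divergence with near-zero curl is a sink.

sink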